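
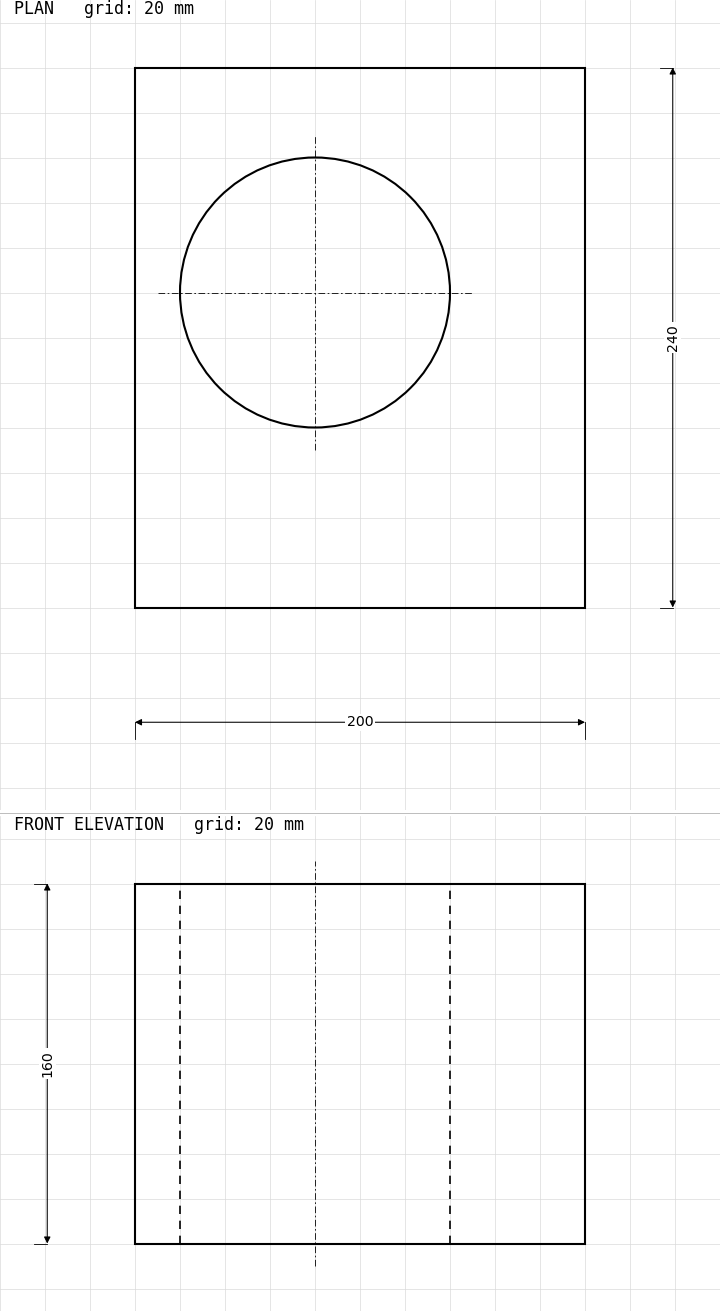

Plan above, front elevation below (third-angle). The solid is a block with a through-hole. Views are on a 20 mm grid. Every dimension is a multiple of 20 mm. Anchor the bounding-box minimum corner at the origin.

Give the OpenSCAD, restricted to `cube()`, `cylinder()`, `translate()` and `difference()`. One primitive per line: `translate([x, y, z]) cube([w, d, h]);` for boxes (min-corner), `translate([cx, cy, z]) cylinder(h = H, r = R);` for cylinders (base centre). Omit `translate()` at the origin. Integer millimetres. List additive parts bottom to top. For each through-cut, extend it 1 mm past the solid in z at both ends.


difference() {
  cube([200, 240, 160]);
  translate([80, 140, -1]) cylinder(h = 162, r = 60);
}


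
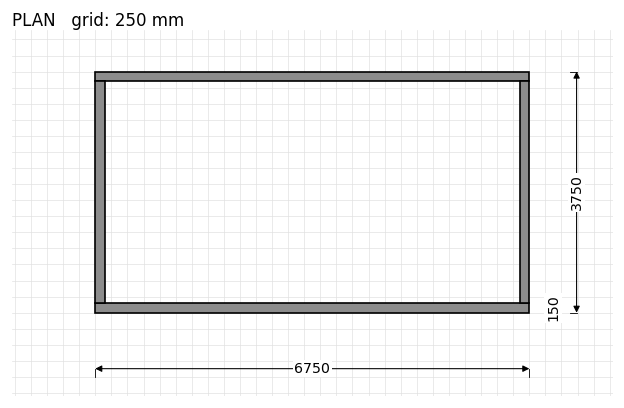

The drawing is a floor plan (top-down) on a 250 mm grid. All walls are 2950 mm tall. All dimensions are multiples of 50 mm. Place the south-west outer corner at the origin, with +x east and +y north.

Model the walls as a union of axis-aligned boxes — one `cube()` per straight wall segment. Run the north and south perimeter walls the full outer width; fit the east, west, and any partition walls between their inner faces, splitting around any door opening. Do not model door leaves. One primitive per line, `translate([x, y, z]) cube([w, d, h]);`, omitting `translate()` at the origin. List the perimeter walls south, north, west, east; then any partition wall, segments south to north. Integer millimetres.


cube([6750, 150, 2950]);
translate([0, 3600, 0]) cube([6750, 150, 2950]);
translate([0, 150, 0]) cube([150, 3450, 2950]);
translate([6600, 150, 0]) cube([150, 3450, 2950]);


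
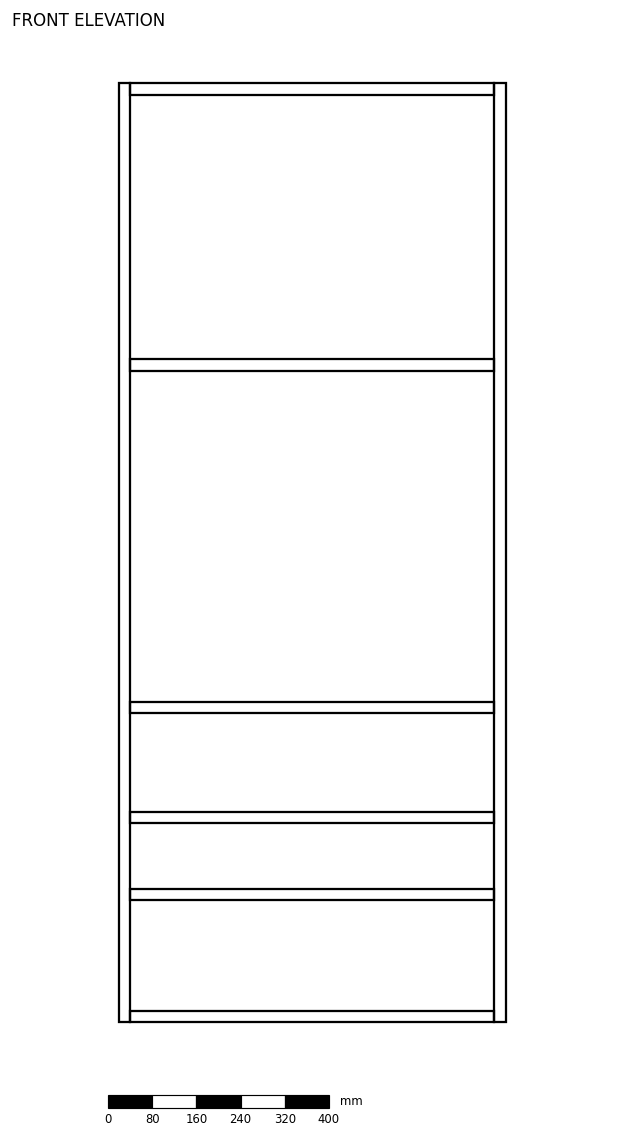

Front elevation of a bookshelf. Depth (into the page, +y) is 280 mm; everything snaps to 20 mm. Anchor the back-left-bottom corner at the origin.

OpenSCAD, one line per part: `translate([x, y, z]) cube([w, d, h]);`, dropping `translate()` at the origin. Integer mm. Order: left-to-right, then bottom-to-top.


cube([20, 280, 1700]);
translate([20, 0, 0]) cube([660, 280, 20]);
translate([20, 0, 220]) cube([660, 280, 20]);
translate([20, 0, 360]) cube([660, 280, 20]);
translate([20, 0, 560]) cube([660, 280, 20]);
translate([20, 0, 1180]) cube([660, 280, 20]);
translate([20, 0, 1680]) cube([660, 280, 20]);
translate([680, 0, 0]) cube([20, 280, 1700]);


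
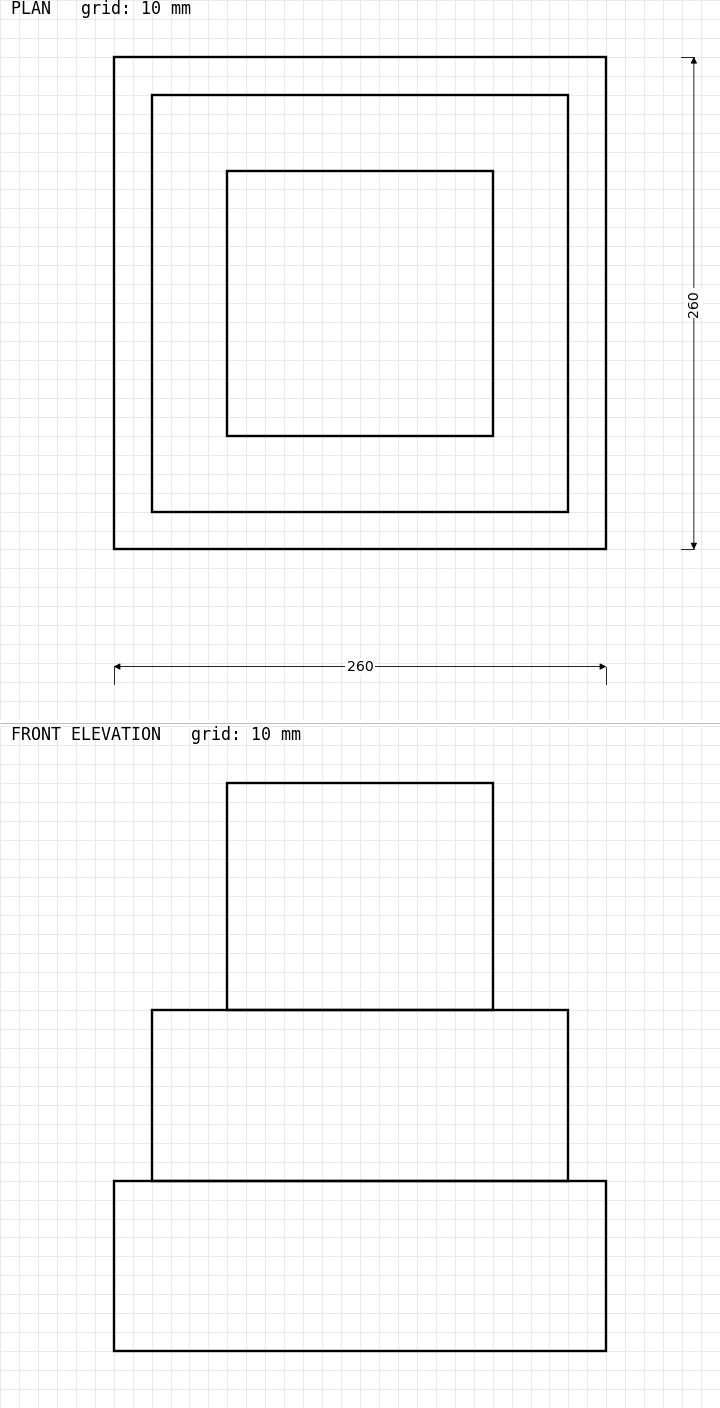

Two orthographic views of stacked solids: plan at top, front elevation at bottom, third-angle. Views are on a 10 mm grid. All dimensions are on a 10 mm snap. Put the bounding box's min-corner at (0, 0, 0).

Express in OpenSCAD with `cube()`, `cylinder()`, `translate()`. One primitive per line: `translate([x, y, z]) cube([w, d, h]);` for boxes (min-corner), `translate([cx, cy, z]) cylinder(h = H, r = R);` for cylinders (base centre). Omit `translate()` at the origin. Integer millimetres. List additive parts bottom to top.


cube([260, 260, 90]);
translate([20, 20, 90]) cube([220, 220, 90]);
translate([60, 60, 180]) cube([140, 140, 120]);


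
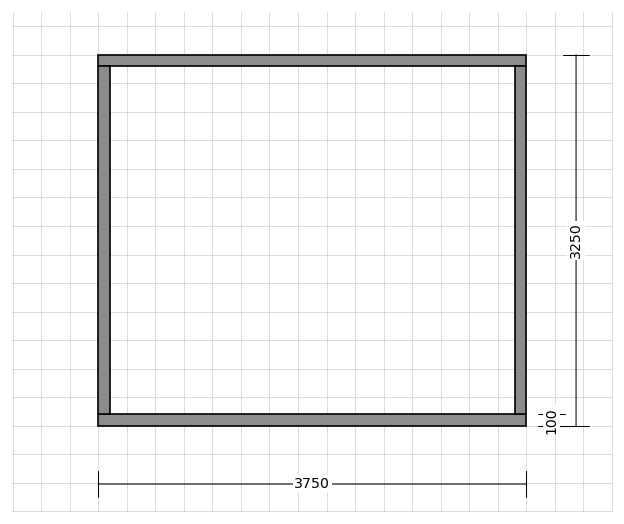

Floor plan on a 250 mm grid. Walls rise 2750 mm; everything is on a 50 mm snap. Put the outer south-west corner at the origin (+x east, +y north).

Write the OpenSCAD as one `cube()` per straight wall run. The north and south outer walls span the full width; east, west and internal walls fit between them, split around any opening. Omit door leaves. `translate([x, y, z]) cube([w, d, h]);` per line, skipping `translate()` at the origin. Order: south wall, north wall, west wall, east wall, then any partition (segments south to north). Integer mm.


cube([3750, 100, 2750]);
translate([0, 3150, 0]) cube([3750, 100, 2750]);
translate([0, 100, 0]) cube([100, 3050, 2750]);
translate([3650, 100, 0]) cube([100, 3050, 2750]);


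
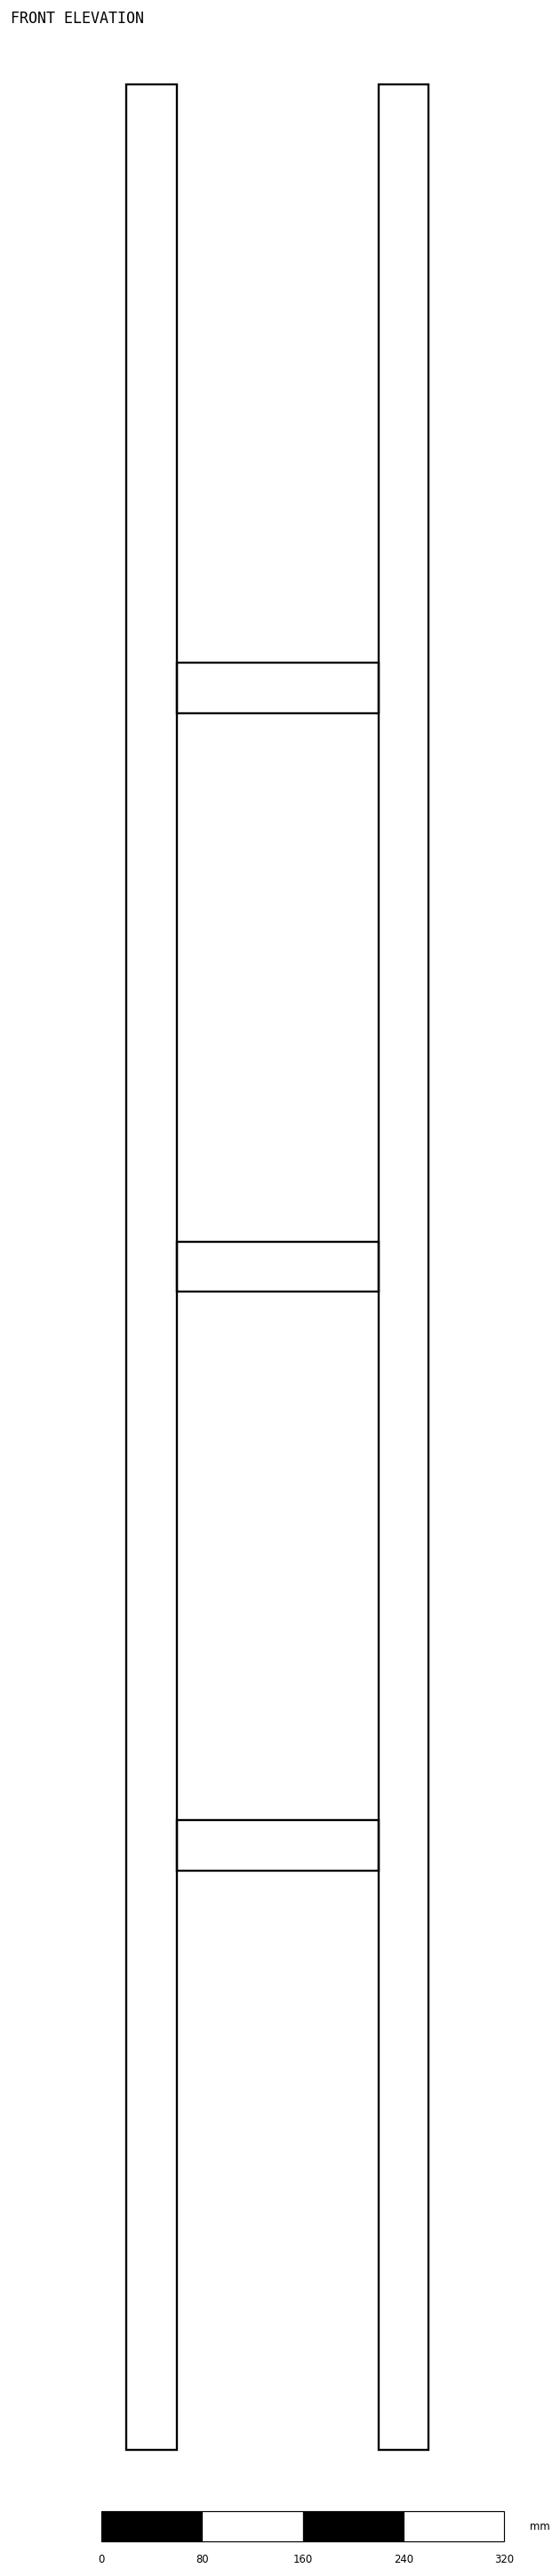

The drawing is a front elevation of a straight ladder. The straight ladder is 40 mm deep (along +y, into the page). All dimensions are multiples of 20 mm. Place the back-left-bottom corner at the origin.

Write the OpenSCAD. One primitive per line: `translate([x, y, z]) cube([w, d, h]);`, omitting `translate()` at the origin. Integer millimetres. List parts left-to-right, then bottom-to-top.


cube([40, 40, 1880]);
translate([40, 0, 460]) cube([160, 40, 40]);
translate([40, 0, 920]) cube([160, 40, 40]);
translate([40, 0, 1380]) cube([160, 40, 40]);
translate([200, 0, 0]) cube([40, 40, 1880]);


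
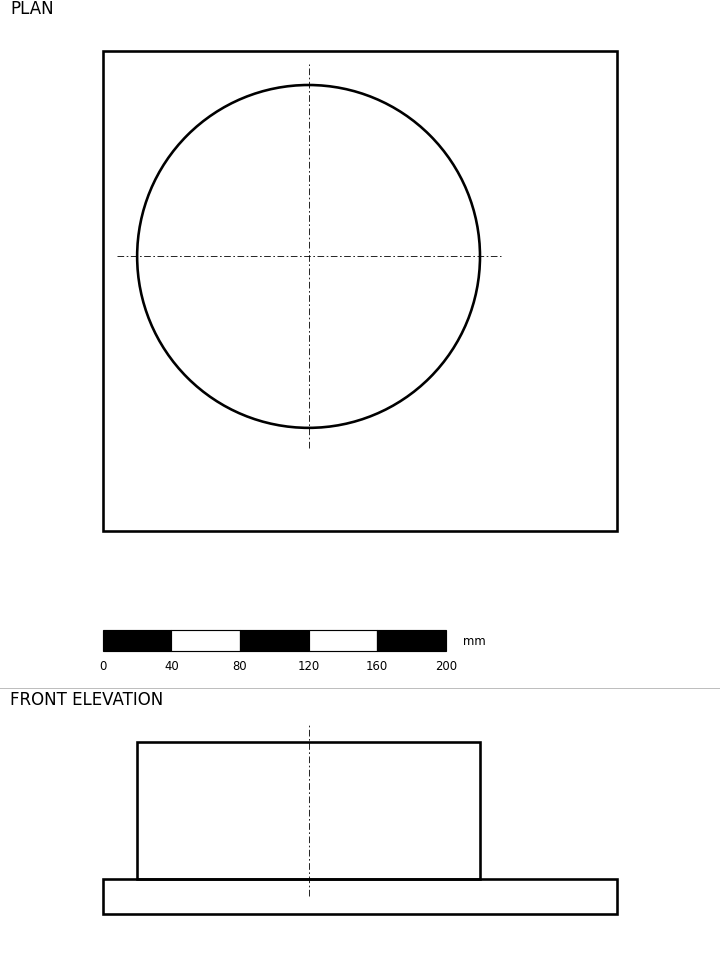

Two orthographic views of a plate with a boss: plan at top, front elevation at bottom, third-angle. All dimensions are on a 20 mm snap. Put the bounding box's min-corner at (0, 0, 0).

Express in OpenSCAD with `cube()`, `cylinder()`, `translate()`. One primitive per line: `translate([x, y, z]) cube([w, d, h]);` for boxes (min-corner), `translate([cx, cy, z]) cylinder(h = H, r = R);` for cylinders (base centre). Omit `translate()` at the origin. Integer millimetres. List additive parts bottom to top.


cube([300, 280, 20]);
translate([120, 160, 20]) cylinder(h = 80, r = 100);


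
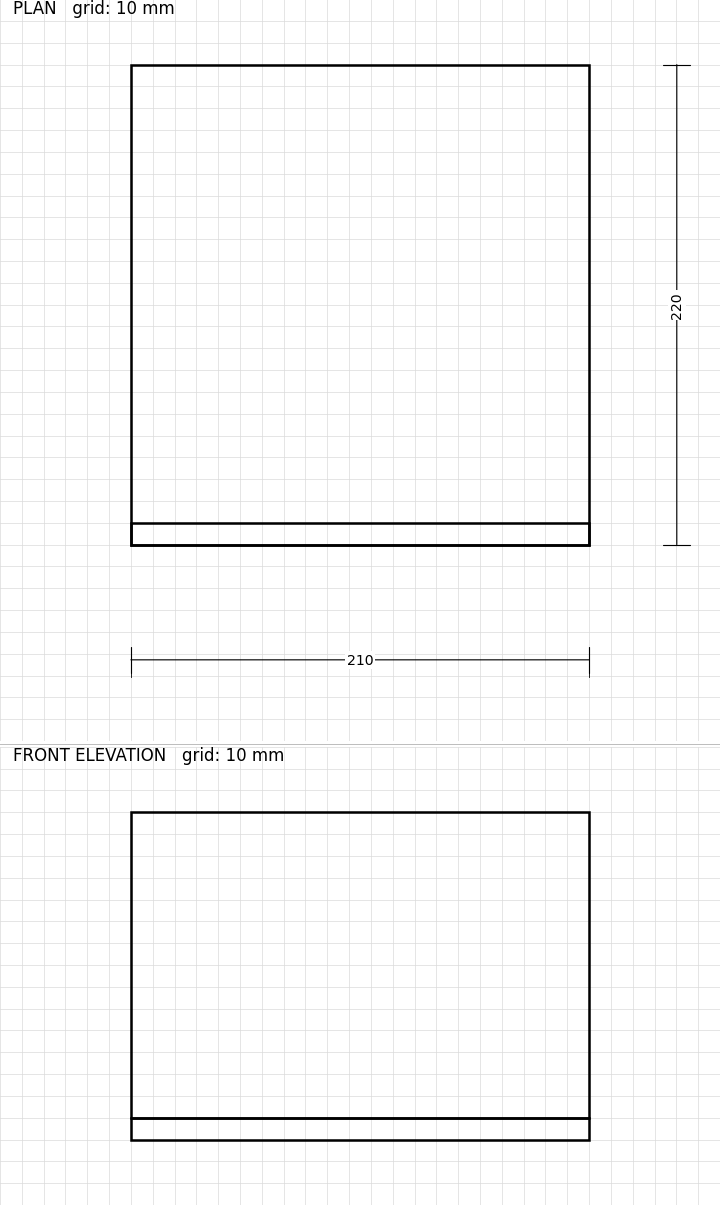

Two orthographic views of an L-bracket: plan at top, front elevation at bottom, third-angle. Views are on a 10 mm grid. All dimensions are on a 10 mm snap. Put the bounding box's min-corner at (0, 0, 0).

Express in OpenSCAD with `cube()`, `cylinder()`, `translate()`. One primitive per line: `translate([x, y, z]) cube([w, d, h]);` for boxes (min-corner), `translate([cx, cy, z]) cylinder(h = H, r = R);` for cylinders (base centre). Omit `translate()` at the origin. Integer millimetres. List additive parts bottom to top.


cube([210, 220, 10]);
translate([0, 0, 10]) cube([210, 10, 140]);


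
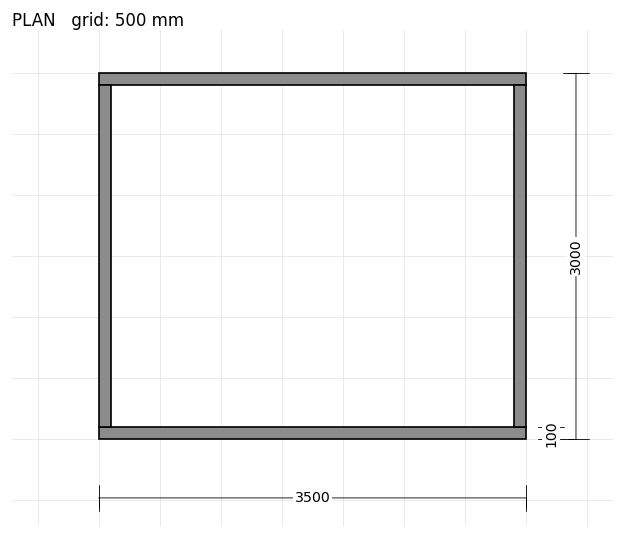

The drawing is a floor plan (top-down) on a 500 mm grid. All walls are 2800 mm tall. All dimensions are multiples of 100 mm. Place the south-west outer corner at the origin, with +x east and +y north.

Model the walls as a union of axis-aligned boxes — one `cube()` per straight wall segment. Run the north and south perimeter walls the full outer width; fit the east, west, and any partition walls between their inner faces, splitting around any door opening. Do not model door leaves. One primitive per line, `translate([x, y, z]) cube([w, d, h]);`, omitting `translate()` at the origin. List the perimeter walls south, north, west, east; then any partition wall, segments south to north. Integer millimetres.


cube([3500, 100, 2800]);
translate([0, 2900, 0]) cube([3500, 100, 2800]);
translate([0, 100, 0]) cube([100, 2800, 2800]);
translate([3400, 100, 0]) cube([100, 2800, 2800]);


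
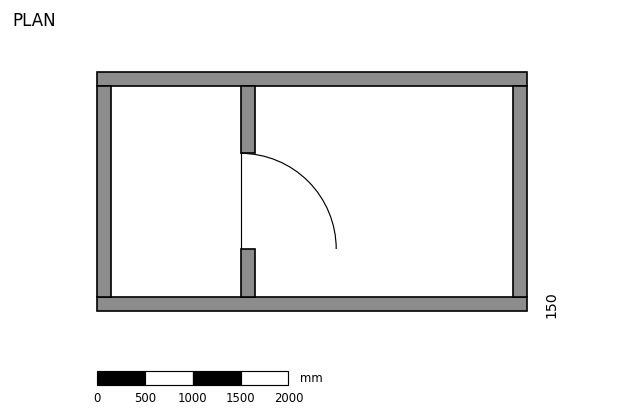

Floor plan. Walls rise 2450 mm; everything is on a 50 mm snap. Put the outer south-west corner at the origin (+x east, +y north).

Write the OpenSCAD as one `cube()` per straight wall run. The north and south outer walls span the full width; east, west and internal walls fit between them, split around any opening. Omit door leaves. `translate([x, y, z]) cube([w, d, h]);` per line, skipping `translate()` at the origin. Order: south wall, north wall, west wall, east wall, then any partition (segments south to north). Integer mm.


cube([4500, 150, 2450]);
translate([0, 2350, 0]) cube([4500, 150, 2450]);
translate([0, 150, 0]) cube([150, 2200, 2450]);
translate([4350, 150, 0]) cube([150, 2200, 2450]);
translate([1500, 150, 0]) cube([150, 500, 2450]);
translate([1500, 1650, 0]) cube([150, 700, 2450]);


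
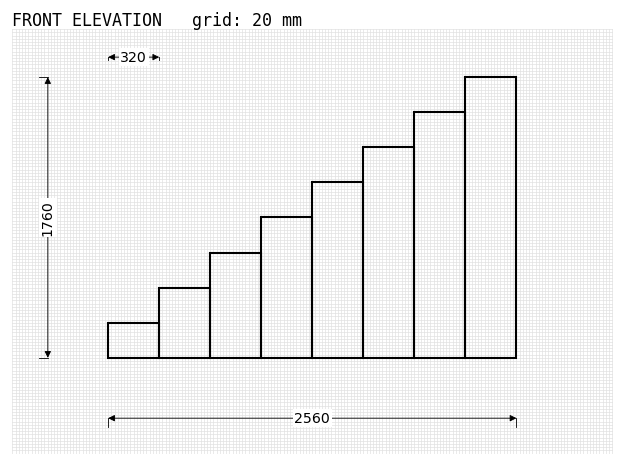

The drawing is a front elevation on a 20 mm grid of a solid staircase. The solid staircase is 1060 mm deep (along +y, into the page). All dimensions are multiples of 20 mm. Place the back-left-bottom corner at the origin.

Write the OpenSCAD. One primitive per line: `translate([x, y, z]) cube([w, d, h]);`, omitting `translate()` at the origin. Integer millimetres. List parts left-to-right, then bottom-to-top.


cube([320, 1060, 220]);
translate([320, 0, 0]) cube([320, 1060, 440]);
translate([640, 0, 0]) cube([320, 1060, 660]);
translate([960, 0, 0]) cube([320, 1060, 880]);
translate([1280, 0, 0]) cube([320, 1060, 1100]);
translate([1600, 0, 0]) cube([320, 1060, 1320]);
translate([1920, 0, 0]) cube([320, 1060, 1540]);
translate([2240, 0, 0]) cube([320, 1060, 1760]);


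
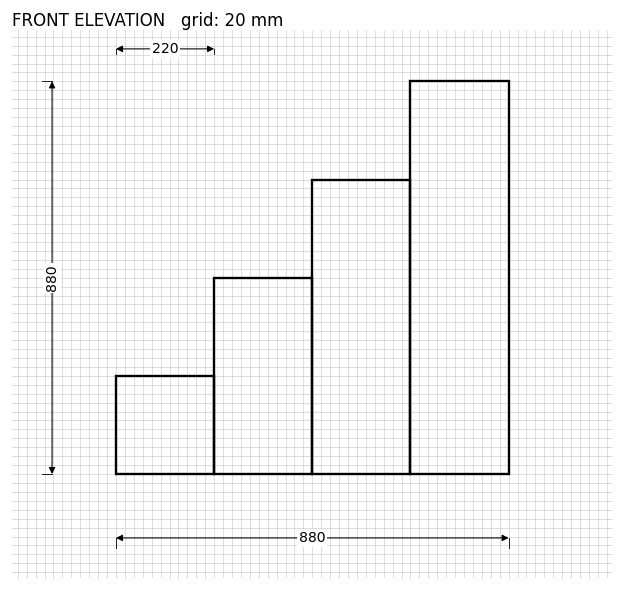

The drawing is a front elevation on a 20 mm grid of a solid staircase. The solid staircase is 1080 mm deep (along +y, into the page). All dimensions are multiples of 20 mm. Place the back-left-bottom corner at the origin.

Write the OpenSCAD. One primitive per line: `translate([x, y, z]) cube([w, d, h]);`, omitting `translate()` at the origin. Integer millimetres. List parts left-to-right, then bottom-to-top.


cube([220, 1080, 220]);
translate([220, 0, 0]) cube([220, 1080, 440]);
translate([440, 0, 0]) cube([220, 1080, 660]);
translate([660, 0, 0]) cube([220, 1080, 880]);


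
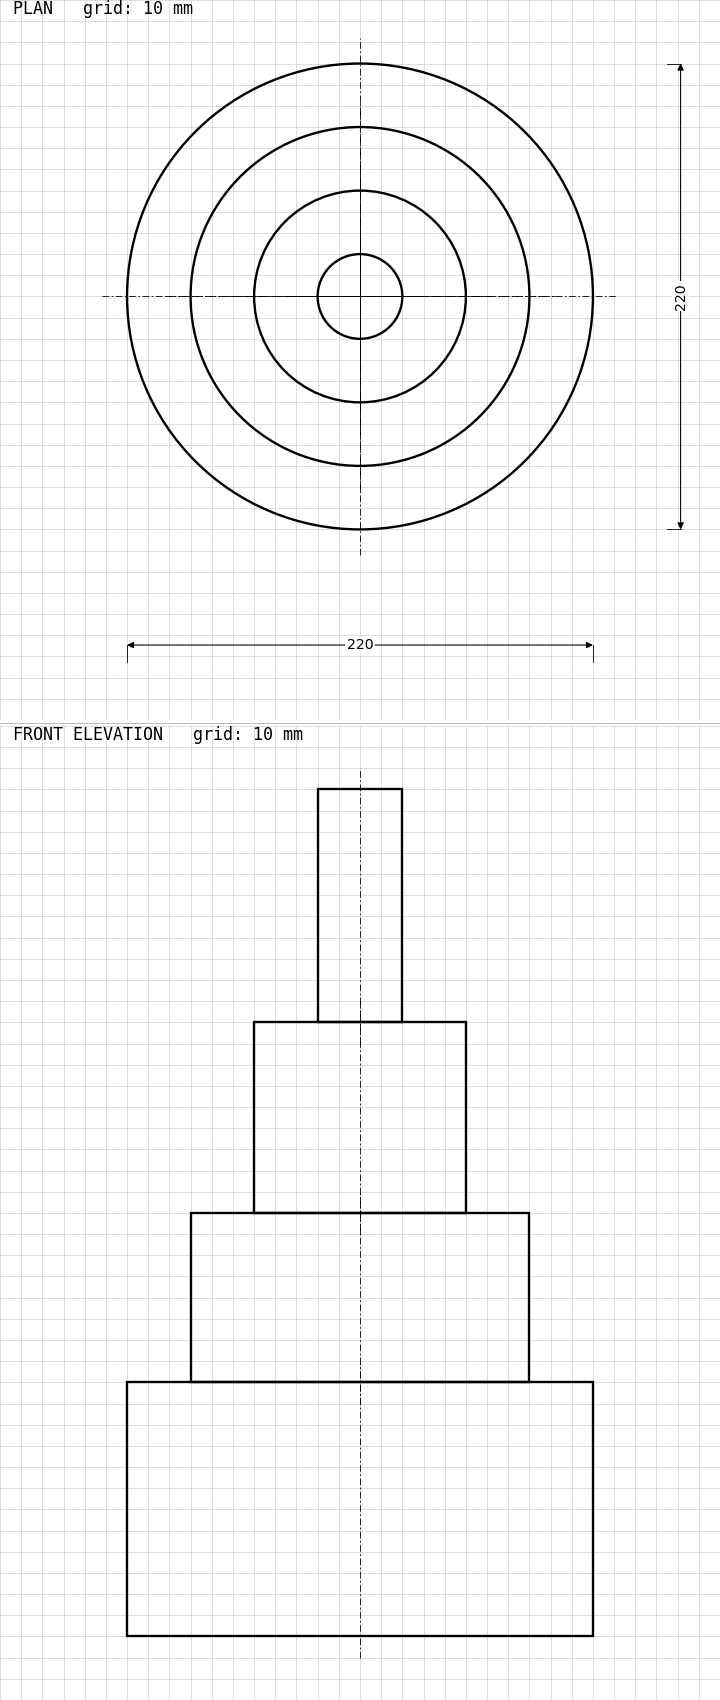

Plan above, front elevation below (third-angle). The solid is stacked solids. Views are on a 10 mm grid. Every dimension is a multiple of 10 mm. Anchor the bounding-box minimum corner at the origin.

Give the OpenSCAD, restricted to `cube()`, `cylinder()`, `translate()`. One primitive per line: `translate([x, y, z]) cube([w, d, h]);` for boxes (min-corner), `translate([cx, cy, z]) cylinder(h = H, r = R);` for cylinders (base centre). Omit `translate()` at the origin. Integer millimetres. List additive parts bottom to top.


translate([110, 110, 0]) cylinder(h = 120, r = 110);
translate([110, 110, 120]) cylinder(h = 80, r = 80);
translate([110, 110, 200]) cylinder(h = 90, r = 50);
translate([110, 110, 290]) cylinder(h = 110, r = 20);


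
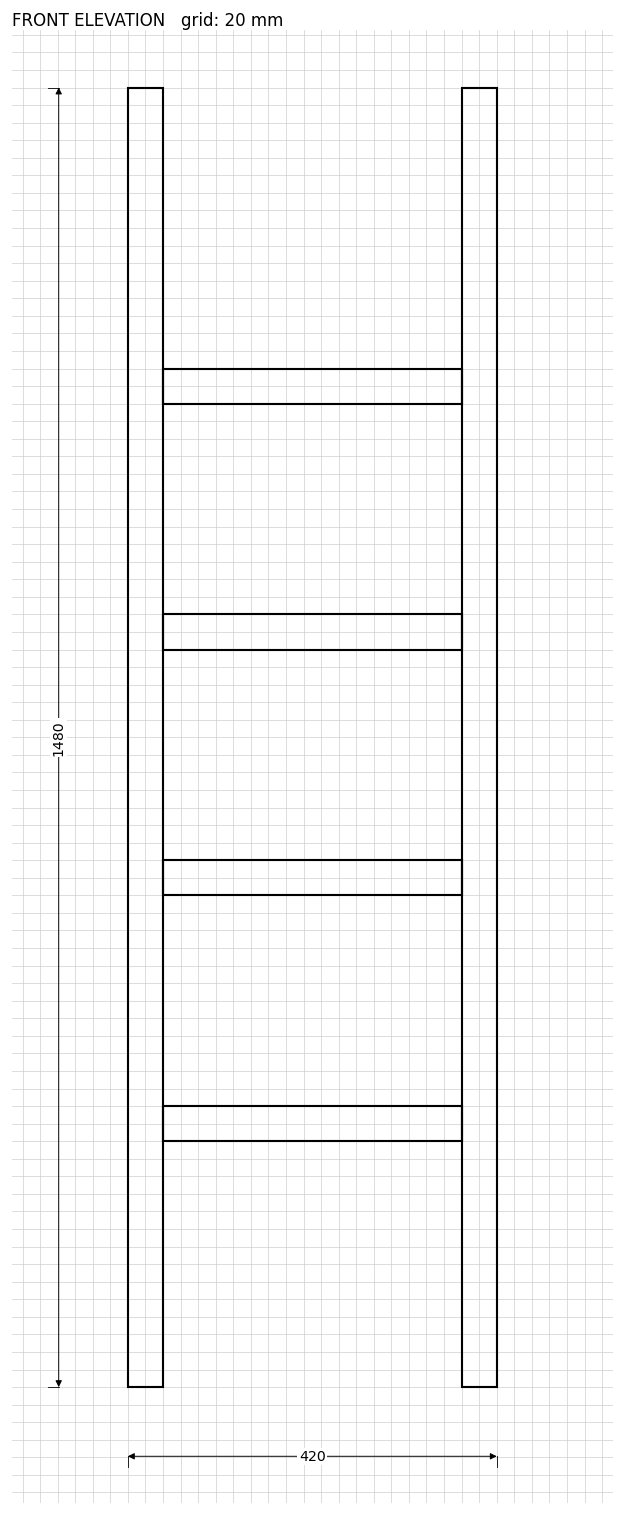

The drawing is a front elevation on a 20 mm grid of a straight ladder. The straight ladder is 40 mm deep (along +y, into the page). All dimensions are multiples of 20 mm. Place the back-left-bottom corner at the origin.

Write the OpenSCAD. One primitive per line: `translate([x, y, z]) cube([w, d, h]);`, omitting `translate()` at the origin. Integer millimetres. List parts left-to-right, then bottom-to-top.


cube([40, 40, 1480]);
translate([40, 0, 280]) cube([340, 40, 40]);
translate([40, 0, 560]) cube([340, 40, 40]);
translate([40, 0, 840]) cube([340, 40, 40]);
translate([40, 0, 1120]) cube([340, 40, 40]);
translate([380, 0, 0]) cube([40, 40, 1480]);


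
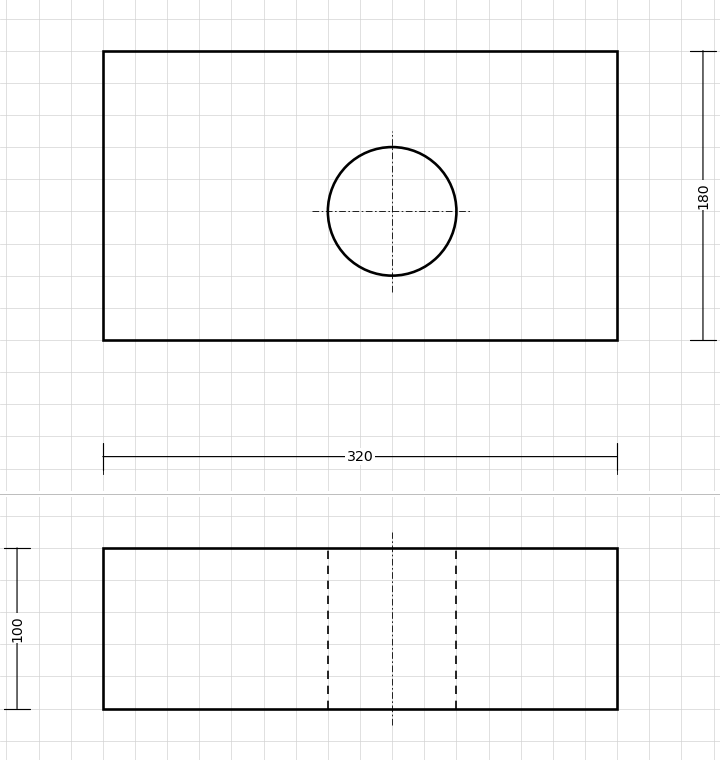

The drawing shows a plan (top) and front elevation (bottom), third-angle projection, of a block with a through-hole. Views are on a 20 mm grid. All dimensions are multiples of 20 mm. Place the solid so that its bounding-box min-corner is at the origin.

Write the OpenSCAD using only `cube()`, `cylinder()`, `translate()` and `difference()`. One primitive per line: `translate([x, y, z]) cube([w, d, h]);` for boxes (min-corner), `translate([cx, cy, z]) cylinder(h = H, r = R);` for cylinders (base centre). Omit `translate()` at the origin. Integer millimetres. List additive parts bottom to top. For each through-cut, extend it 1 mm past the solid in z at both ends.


difference() {
  cube([320, 180, 100]);
  translate([180, 80, -1]) cylinder(h = 102, r = 40);
}


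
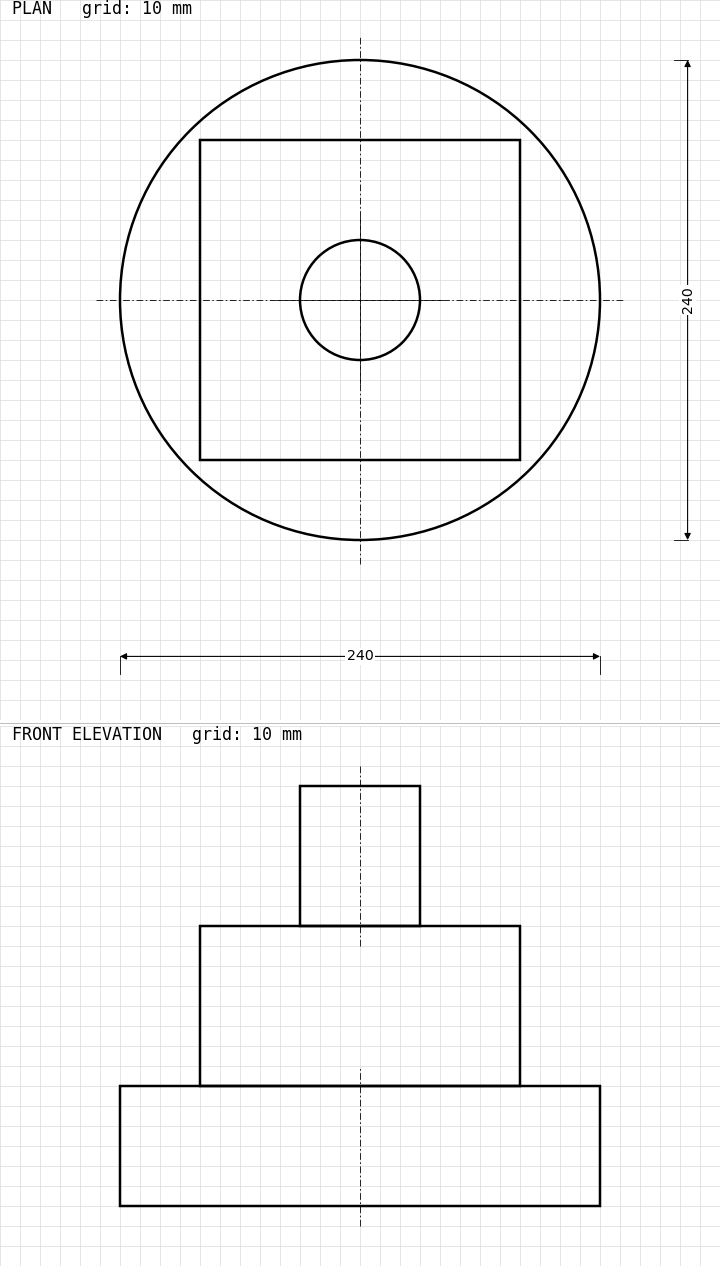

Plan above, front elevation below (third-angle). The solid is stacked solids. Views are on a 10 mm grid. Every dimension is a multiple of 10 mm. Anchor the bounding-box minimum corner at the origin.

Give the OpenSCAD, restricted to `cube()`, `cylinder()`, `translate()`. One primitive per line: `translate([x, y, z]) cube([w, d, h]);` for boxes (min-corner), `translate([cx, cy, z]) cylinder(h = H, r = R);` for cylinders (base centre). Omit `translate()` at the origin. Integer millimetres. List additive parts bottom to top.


translate([120, 120, 0]) cylinder(h = 60, r = 120);
translate([40, 40, 60]) cube([160, 160, 80]);
translate([120, 120, 140]) cylinder(h = 70, r = 30);


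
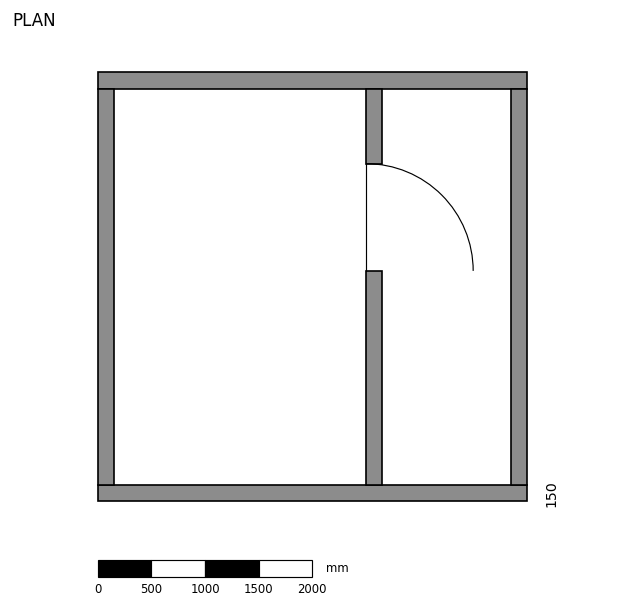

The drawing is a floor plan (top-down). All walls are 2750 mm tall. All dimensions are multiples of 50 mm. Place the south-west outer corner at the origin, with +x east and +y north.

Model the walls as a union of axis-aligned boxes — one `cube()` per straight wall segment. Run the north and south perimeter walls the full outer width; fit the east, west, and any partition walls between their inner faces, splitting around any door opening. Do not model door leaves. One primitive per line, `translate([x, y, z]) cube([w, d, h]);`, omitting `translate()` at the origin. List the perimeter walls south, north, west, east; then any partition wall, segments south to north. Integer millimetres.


cube([4000, 150, 2750]);
translate([0, 3850, 0]) cube([4000, 150, 2750]);
translate([0, 150, 0]) cube([150, 3700, 2750]);
translate([3850, 150, 0]) cube([150, 3700, 2750]);
translate([2500, 150, 0]) cube([150, 2000, 2750]);
translate([2500, 3150, 0]) cube([150, 700, 2750]);


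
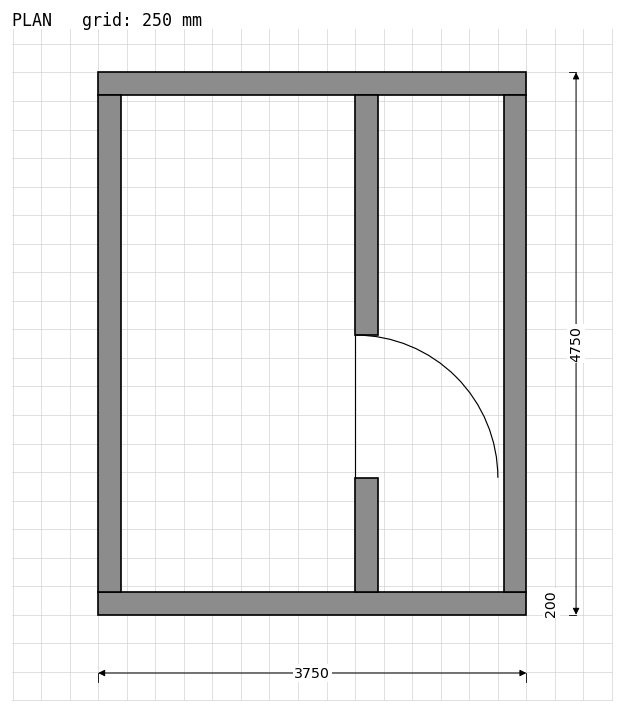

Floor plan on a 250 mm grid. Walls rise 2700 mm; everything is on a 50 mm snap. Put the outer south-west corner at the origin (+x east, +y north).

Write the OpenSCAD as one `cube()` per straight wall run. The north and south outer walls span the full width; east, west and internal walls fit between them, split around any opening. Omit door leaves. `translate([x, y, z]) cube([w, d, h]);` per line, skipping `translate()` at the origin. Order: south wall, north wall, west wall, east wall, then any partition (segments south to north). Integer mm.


cube([3750, 200, 2700]);
translate([0, 4550, 0]) cube([3750, 200, 2700]);
translate([0, 200, 0]) cube([200, 4350, 2700]);
translate([3550, 200, 0]) cube([200, 4350, 2700]);
translate([2250, 200, 0]) cube([200, 1000, 2700]);
translate([2250, 2450, 0]) cube([200, 2100, 2700]);


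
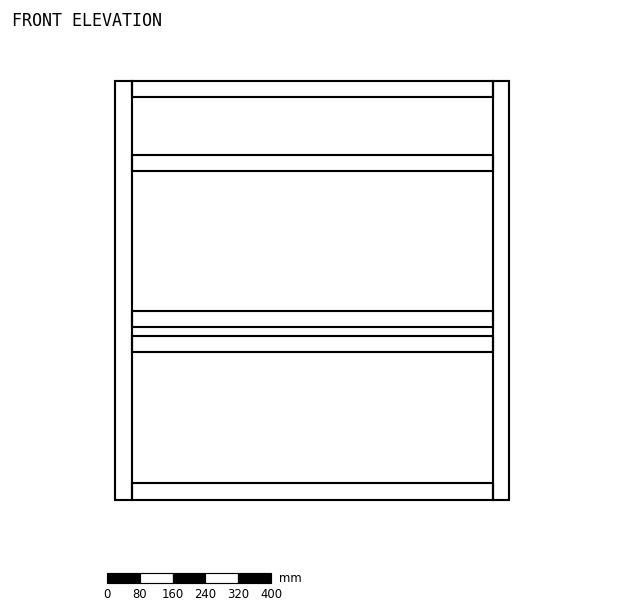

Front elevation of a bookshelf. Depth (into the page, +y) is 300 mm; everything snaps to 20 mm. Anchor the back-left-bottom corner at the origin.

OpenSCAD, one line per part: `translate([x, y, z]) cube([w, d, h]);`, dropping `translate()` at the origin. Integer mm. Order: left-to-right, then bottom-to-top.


cube([40, 300, 1020]);
translate([40, 0, 0]) cube([880, 300, 40]);
translate([40, 0, 360]) cube([880, 300, 40]);
translate([40, 0, 420]) cube([880, 300, 40]);
translate([40, 0, 800]) cube([880, 300, 40]);
translate([40, 0, 980]) cube([880, 300, 40]);
translate([920, 0, 0]) cube([40, 300, 1020]);


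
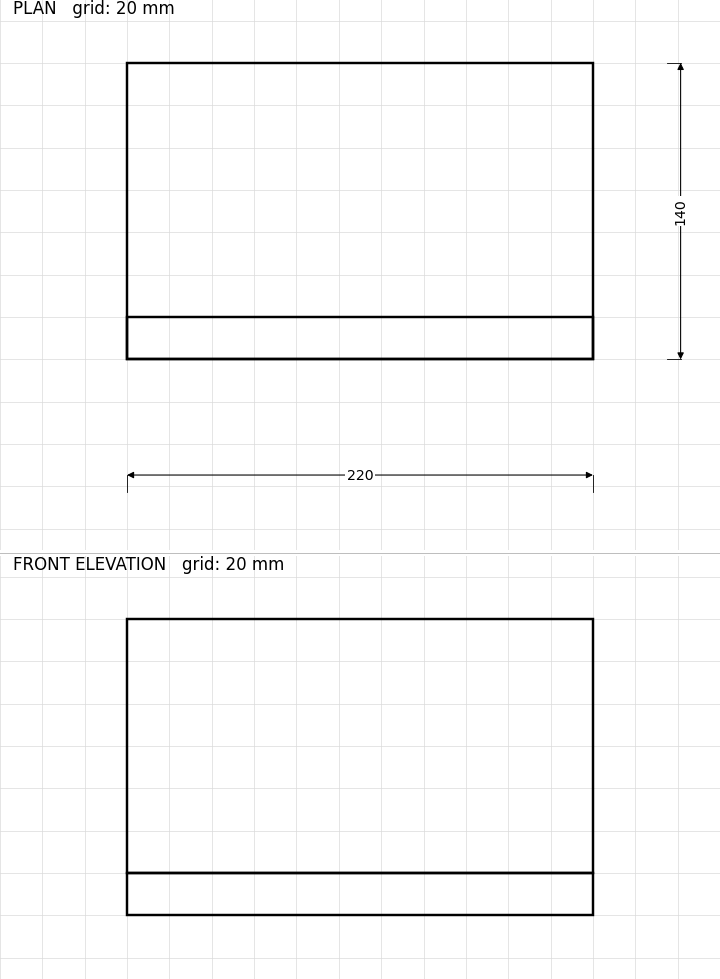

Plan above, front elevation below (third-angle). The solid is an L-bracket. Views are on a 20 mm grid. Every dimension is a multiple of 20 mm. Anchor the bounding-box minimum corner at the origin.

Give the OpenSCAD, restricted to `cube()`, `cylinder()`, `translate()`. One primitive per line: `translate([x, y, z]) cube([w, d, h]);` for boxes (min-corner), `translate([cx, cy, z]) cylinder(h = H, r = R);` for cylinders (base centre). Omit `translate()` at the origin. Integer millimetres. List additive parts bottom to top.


cube([220, 140, 20]);
translate([0, 0, 20]) cube([220, 20, 120]);


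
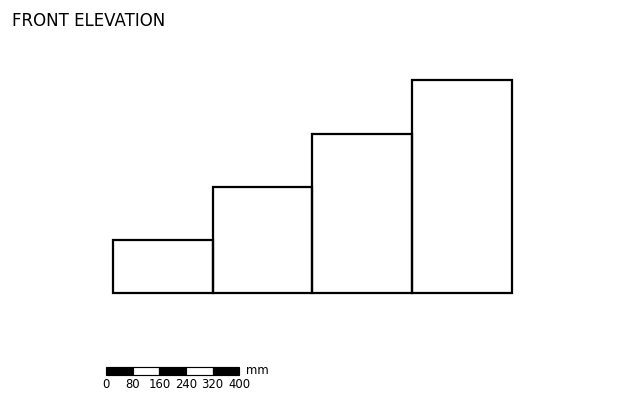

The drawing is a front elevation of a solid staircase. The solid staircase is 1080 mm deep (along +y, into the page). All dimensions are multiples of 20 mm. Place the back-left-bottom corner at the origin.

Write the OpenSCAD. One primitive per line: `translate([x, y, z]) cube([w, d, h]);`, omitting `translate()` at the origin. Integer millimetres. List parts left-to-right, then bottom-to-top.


cube([300, 1080, 160]);
translate([300, 0, 0]) cube([300, 1080, 320]);
translate([600, 0, 0]) cube([300, 1080, 480]);
translate([900, 0, 0]) cube([300, 1080, 640]);


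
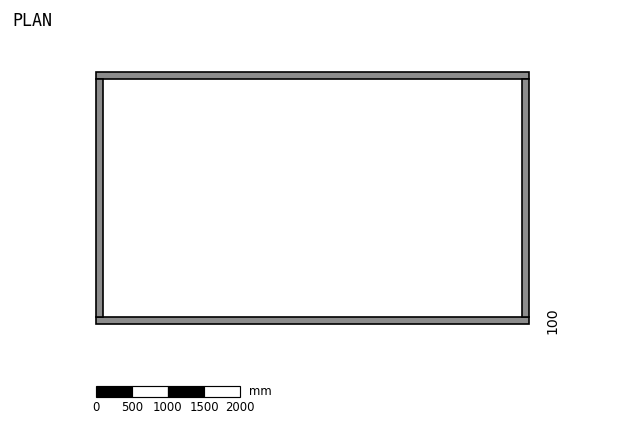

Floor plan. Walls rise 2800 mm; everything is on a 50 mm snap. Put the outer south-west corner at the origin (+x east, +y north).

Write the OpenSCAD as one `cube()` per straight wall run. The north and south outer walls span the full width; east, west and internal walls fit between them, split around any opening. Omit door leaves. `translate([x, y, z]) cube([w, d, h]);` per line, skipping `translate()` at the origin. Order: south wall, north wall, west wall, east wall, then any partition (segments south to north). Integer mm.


cube([6000, 100, 2800]);
translate([0, 3400, 0]) cube([6000, 100, 2800]);
translate([0, 100, 0]) cube([100, 3300, 2800]);
translate([5900, 100, 0]) cube([100, 3300, 2800]);


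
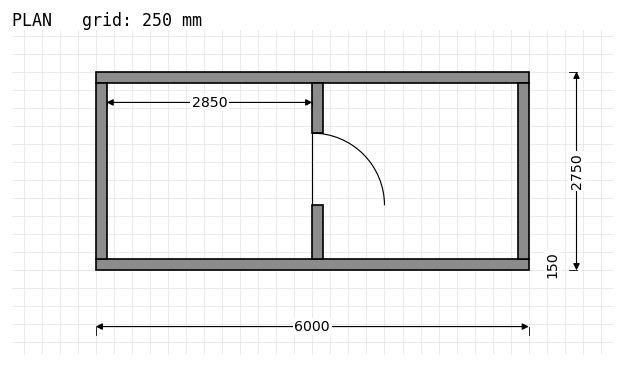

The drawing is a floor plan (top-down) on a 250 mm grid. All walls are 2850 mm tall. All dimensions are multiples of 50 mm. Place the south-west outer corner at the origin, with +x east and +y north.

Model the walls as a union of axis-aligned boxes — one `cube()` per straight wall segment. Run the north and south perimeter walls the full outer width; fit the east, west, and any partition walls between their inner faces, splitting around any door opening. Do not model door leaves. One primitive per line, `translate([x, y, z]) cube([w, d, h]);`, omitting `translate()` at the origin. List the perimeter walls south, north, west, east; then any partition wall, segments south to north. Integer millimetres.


cube([6000, 150, 2850]);
translate([0, 2600, 0]) cube([6000, 150, 2850]);
translate([0, 150, 0]) cube([150, 2450, 2850]);
translate([5850, 150, 0]) cube([150, 2450, 2850]);
translate([3000, 150, 0]) cube([150, 750, 2850]);
translate([3000, 1900, 0]) cube([150, 700, 2850]);


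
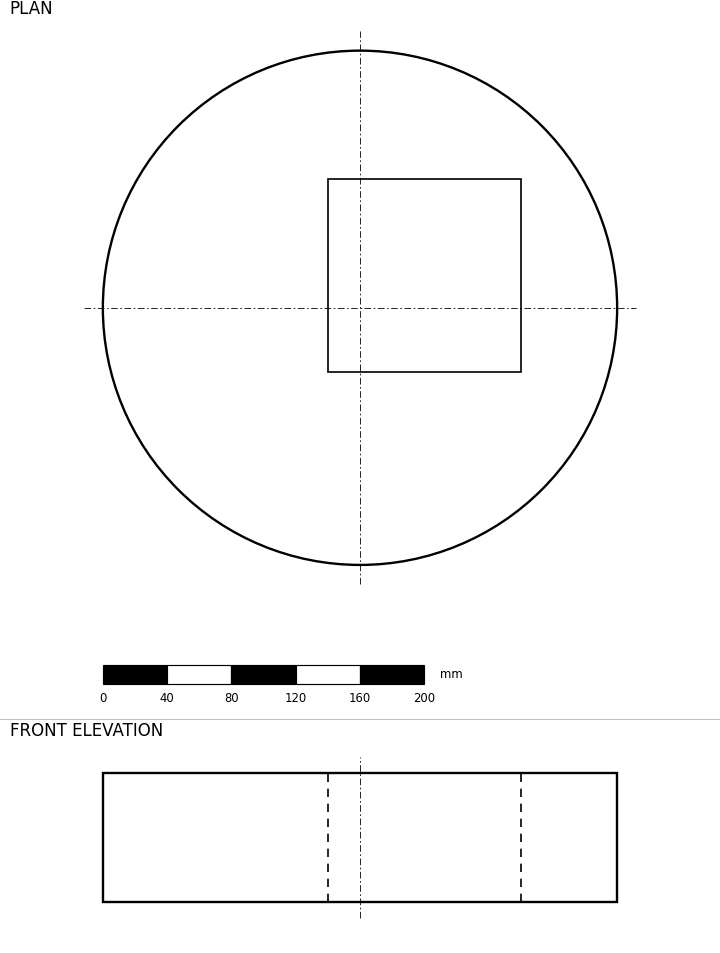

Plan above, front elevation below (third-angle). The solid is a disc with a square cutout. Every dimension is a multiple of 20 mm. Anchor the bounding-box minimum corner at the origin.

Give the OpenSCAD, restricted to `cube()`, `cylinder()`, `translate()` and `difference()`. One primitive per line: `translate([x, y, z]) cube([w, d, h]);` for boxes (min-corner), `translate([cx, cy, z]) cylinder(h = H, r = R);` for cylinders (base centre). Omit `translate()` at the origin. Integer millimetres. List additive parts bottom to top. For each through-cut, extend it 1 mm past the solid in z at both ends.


difference() {
  translate([160, 160, 0]) cylinder(h = 80, r = 160);
  translate([140, 120, -1]) cube([120, 120, 82]);
}


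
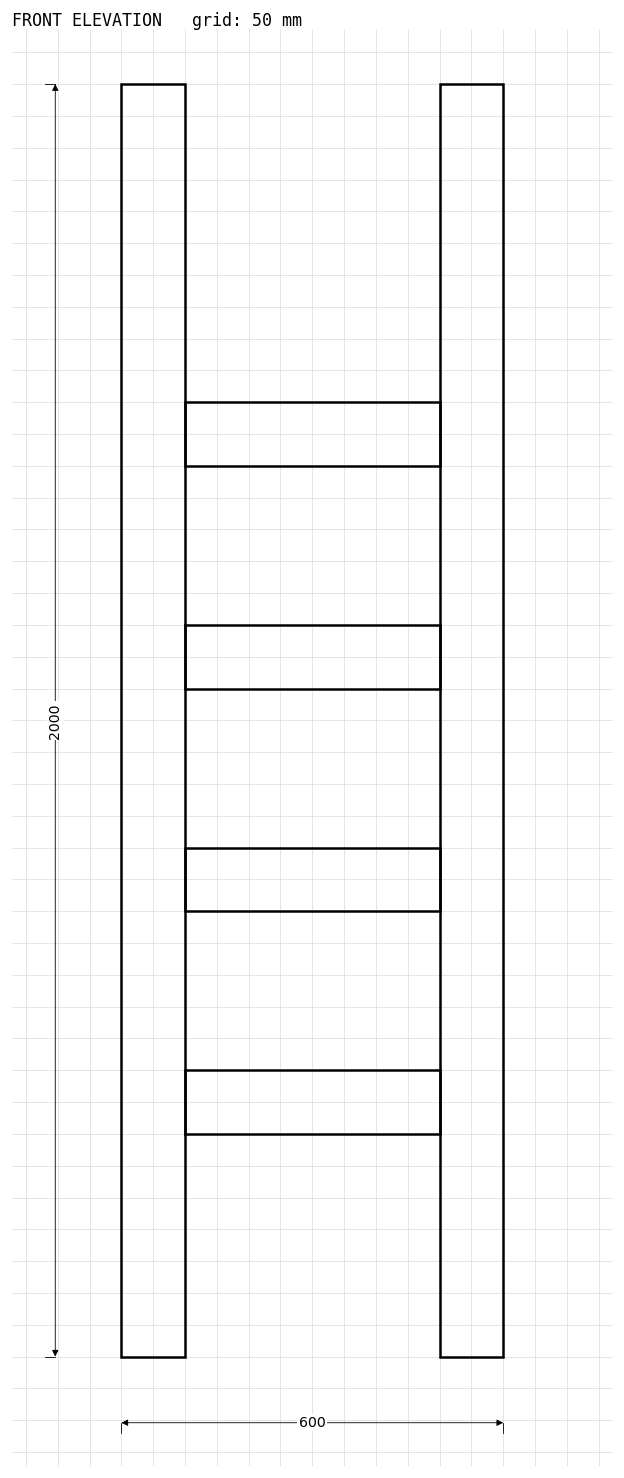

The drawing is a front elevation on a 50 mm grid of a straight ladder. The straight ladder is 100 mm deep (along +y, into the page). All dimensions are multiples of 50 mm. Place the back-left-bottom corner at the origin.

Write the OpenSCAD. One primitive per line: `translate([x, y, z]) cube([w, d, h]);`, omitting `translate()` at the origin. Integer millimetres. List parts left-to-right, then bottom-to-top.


cube([100, 100, 2000]);
translate([100, 0, 350]) cube([400, 100, 100]);
translate([100, 0, 700]) cube([400, 100, 100]);
translate([100, 0, 1050]) cube([400, 100, 100]);
translate([100, 0, 1400]) cube([400, 100, 100]);
translate([500, 0, 0]) cube([100, 100, 2000]);


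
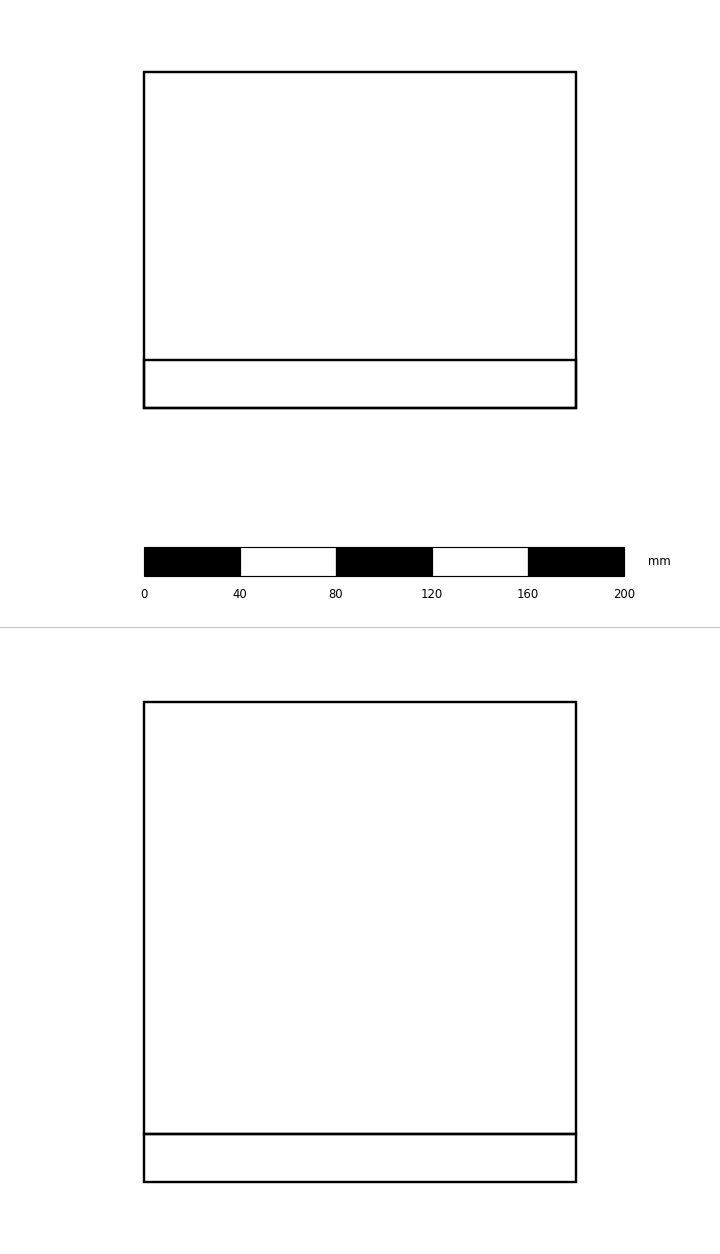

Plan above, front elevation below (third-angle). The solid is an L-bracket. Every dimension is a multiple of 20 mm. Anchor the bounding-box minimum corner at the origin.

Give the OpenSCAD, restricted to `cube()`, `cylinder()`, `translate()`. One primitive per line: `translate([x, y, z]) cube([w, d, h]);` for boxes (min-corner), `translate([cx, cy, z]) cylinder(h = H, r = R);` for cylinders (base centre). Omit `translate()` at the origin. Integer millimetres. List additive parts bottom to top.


cube([180, 140, 20]);
translate([0, 0, 20]) cube([180, 20, 180]);


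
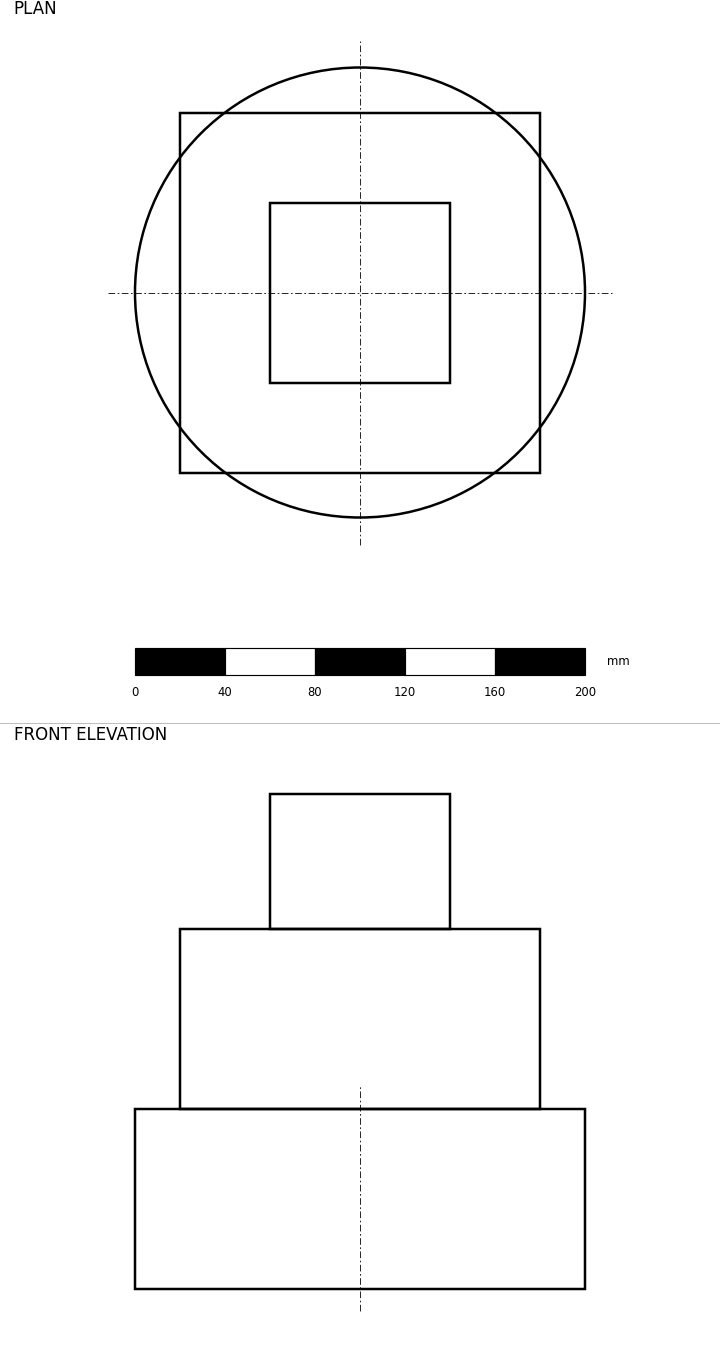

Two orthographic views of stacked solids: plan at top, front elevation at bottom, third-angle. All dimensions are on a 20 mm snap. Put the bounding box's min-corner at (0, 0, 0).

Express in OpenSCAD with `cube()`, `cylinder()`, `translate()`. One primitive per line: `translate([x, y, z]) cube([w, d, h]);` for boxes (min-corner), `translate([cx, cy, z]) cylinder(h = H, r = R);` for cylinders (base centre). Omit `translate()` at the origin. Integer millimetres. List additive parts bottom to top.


translate([100, 100, 0]) cylinder(h = 80, r = 100);
translate([20, 20, 80]) cube([160, 160, 80]);
translate([60, 60, 160]) cube([80, 80, 60]);


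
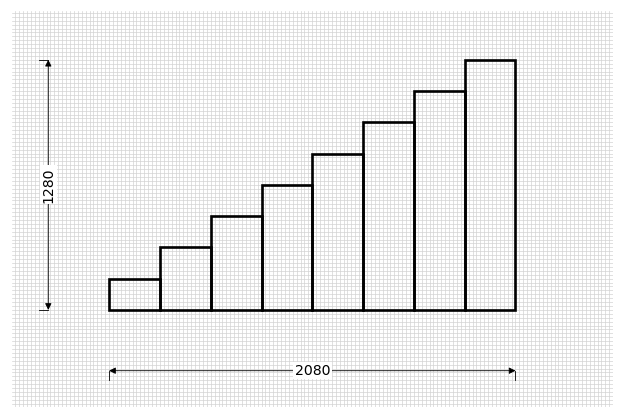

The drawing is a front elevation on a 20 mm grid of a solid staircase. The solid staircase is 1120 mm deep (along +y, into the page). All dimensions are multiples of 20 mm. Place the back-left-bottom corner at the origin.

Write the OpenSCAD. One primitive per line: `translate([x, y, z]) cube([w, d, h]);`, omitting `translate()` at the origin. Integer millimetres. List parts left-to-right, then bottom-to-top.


cube([260, 1120, 160]);
translate([260, 0, 0]) cube([260, 1120, 320]);
translate([520, 0, 0]) cube([260, 1120, 480]);
translate([780, 0, 0]) cube([260, 1120, 640]);
translate([1040, 0, 0]) cube([260, 1120, 800]);
translate([1300, 0, 0]) cube([260, 1120, 960]);
translate([1560, 0, 0]) cube([260, 1120, 1120]);
translate([1820, 0, 0]) cube([260, 1120, 1280]);


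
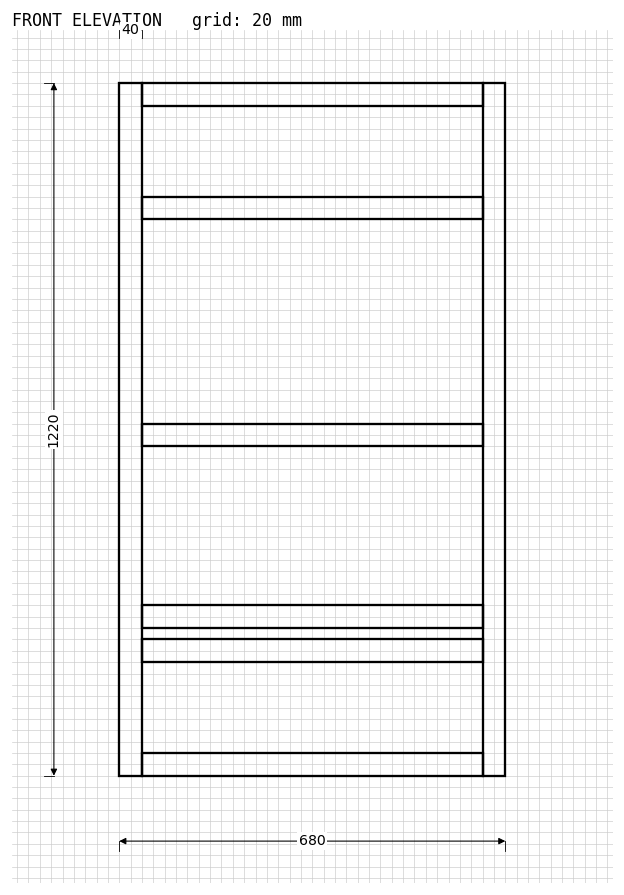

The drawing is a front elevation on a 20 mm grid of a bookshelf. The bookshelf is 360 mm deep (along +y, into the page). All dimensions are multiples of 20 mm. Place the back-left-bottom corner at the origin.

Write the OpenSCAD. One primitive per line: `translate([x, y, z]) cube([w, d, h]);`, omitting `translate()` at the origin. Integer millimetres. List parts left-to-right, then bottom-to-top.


cube([40, 360, 1220]);
translate([40, 0, 0]) cube([600, 360, 40]);
translate([40, 0, 200]) cube([600, 360, 40]);
translate([40, 0, 260]) cube([600, 360, 40]);
translate([40, 0, 580]) cube([600, 360, 40]);
translate([40, 0, 980]) cube([600, 360, 40]);
translate([40, 0, 1180]) cube([600, 360, 40]);
translate([640, 0, 0]) cube([40, 360, 1220]);


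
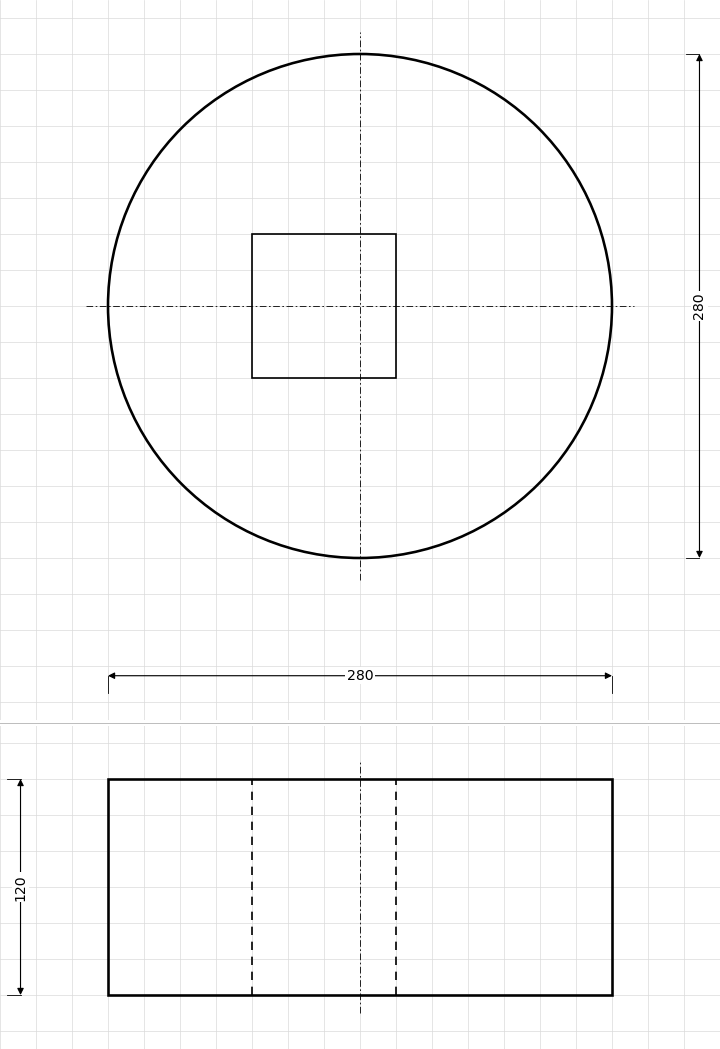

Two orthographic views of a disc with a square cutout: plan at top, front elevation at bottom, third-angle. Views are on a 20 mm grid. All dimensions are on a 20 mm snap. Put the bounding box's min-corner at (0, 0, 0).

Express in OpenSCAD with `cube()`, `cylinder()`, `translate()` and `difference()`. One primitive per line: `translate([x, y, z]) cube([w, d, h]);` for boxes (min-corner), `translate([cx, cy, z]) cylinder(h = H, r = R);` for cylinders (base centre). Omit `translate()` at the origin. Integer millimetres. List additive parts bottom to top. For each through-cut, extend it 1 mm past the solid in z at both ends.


difference() {
  translate([140, 140, 0]) cylinder(h = 120, r = 140);
  translate([80, 100, -1]) cube([80, 80, 122]);
}


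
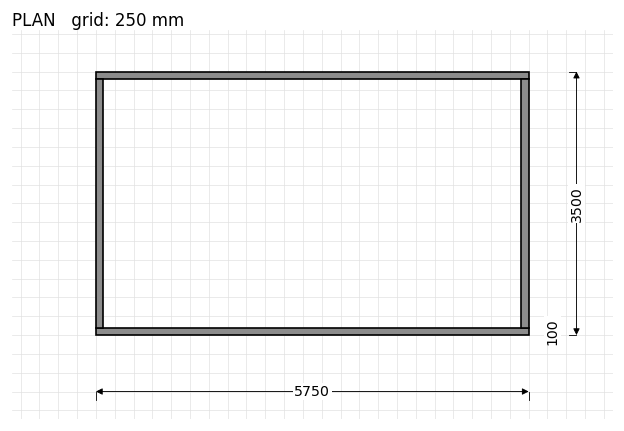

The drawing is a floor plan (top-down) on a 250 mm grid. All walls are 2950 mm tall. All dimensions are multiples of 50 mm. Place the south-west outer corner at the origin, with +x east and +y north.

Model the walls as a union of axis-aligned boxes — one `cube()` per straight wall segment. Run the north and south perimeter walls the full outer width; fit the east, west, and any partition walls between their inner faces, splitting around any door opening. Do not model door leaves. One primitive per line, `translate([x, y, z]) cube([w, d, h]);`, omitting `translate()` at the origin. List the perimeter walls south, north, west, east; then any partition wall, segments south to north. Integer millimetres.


cube([5750, 100, 2950]);
translate([0, 3400, 0]) cube([5750, 100, 2950]);
translate([0, 100, 0]) cube([100, 3300, 2950]);
translate([5650, 100, 0]) cube([100, 3300, 2950]);


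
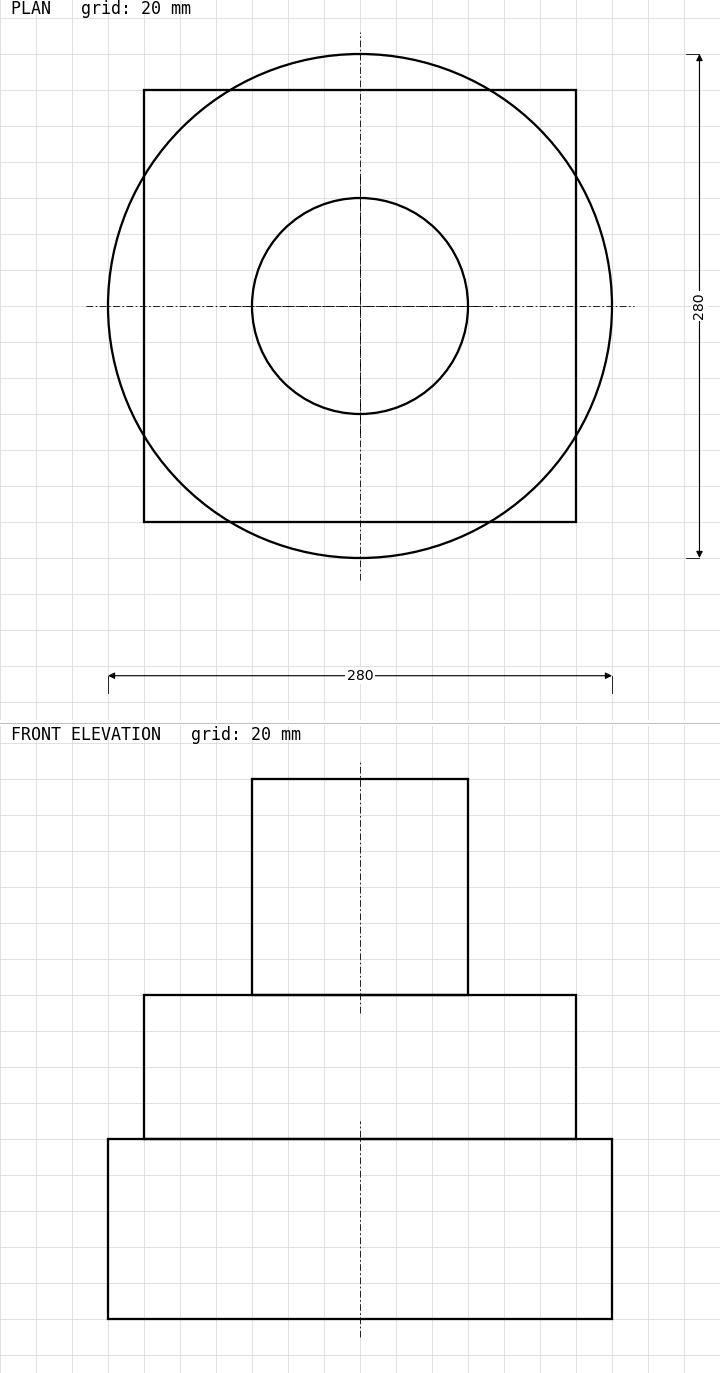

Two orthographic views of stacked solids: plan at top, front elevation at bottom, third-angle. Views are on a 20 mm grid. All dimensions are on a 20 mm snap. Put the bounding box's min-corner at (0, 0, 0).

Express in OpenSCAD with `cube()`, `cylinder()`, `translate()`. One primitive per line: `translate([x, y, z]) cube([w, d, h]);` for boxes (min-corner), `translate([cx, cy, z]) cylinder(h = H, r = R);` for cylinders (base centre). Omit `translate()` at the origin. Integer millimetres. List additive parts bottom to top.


translate([140, 140, 0]) cylinder(h = 100, r = 140);
translate([20, 20, 100]) cube([240, 240, 80]);
translate([140, 140, 180]) cylinder(h = 120, r = 60);


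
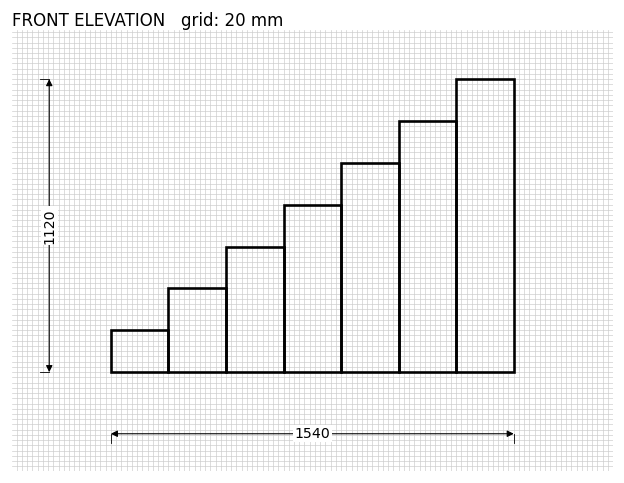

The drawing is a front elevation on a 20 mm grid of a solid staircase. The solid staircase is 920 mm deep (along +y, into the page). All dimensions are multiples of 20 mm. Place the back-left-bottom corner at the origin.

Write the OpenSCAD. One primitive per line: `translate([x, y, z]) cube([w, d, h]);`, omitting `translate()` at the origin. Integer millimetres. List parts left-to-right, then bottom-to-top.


cube([220, 920, 160]);
translate([220, 0, 0]) cube([220, 920, 320]);
translate([440, 0, 0]) cube([220, 920, 480]);
translate([660, 0, 0]) cube([220, 920, 640]);
translate([880, 0, 0]) cube([220, 920, 800]);
translate([1100, 0, 0]) cube([220, 920, 960]);
translate([1320, 0, 0]) cube([220, 920, 1120]);


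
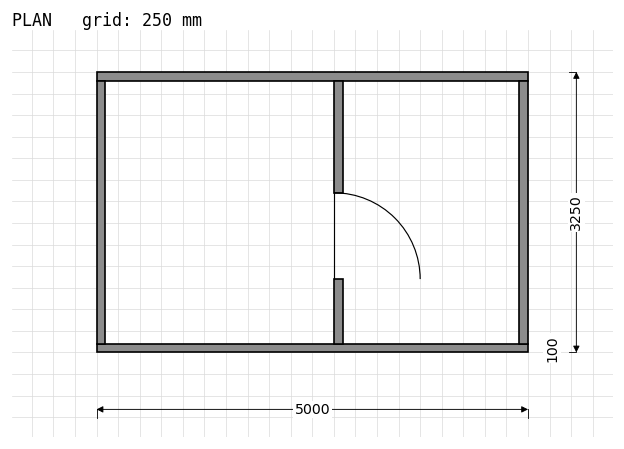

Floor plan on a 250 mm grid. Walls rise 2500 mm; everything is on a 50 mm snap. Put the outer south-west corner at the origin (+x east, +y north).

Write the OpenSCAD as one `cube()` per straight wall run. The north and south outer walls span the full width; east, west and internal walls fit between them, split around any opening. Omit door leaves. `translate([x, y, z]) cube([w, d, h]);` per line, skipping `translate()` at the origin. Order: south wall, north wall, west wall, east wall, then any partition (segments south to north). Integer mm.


cube([5000, 100, 2500]);
translate([0, 3150, 0]) cube([5000, 100, 2500]);
translate([0, 100, 0]) cube([100, 3050, 2500]);
translate([4900, 100, 0]) cube([100, 3050, 2500]);
translate([2750, 100, 0]) cube([100, 750, 2500]);
translate([2750, 1850, 0]) cube([100, 1300, 2500]);


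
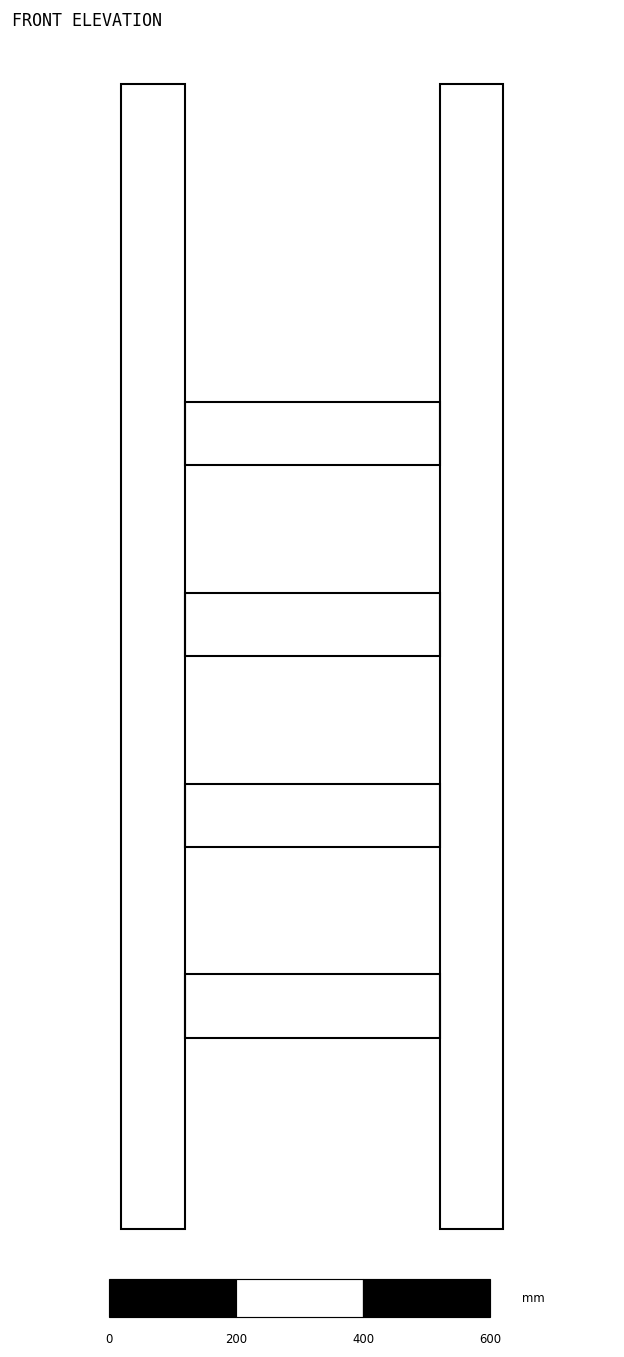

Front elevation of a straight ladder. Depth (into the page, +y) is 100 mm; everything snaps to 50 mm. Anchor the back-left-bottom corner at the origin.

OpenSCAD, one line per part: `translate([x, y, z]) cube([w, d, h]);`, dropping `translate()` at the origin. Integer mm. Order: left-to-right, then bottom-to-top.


cube([100, 100, 1800]);
translate([100, 0, 300]) cube([400, 100, 100]);
translate([100, 0, 600]) cube([400, 100, 100]);
translate([100, 0, 900]) cube([400, 100, 100]);
translate([100, 0, 1200]) cube([400, 100, 100]);
translate([500, 0, 0]) cube([100, 100, 1800]);


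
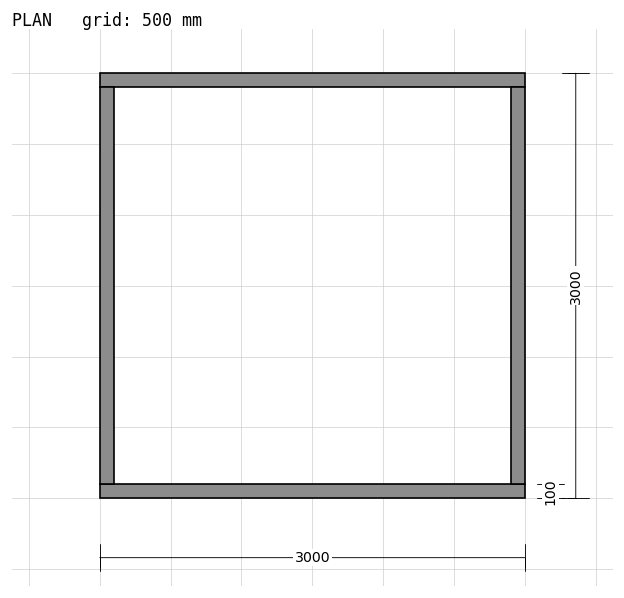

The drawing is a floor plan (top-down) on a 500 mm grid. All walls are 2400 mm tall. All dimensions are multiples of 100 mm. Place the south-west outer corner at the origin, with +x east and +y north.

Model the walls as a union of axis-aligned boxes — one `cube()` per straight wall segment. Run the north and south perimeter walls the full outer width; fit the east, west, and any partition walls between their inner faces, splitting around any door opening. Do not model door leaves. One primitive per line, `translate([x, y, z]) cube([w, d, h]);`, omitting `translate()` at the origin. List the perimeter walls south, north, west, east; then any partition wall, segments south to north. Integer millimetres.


cube([3000, 100, 2400]);
translate([0, 2900, 0]) cube([3000, 100, 2400]);
translate([0, 100, 0]) cube([100, 2800, 2400]);
translate([2900, 100, 0]) cube([100, 2800, 2400]);
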